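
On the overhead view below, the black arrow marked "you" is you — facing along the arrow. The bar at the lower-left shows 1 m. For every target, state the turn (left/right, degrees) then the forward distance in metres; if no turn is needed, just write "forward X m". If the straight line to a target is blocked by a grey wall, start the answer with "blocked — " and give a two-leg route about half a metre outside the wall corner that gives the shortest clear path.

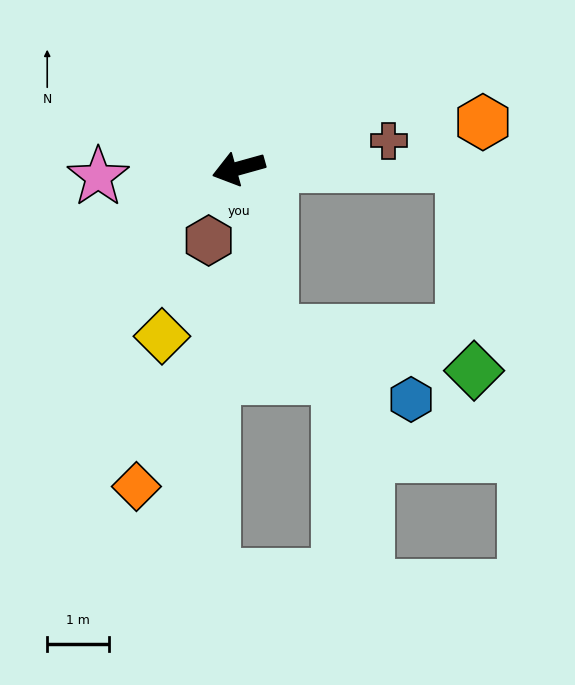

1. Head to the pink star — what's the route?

turn right 12°, forward 2.3 m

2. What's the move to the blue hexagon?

blocked — turn left 86°, forward 2.7 m, then turn left 52°, forward 2.5 m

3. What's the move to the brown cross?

turn left 175°, forward 2.5 m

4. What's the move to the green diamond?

blocked — turn left 86°, forward 2.7 m, then turn left 67°, forward 3.3 m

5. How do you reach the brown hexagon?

turn left 52°, forward 1.3 m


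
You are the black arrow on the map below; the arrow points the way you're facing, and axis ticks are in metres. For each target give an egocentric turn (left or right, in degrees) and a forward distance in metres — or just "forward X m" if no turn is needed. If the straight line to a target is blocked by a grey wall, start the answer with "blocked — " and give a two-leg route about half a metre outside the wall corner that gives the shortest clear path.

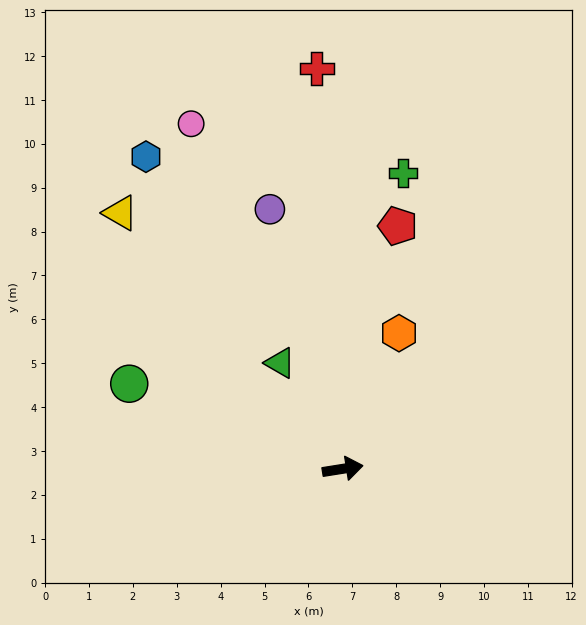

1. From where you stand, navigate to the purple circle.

turn left 97°, forward 6.1 m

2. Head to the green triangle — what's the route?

turn left 112°, forward 2.8 m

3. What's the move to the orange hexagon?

turn left 58°, forward 3.3 m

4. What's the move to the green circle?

turn left 149°, forward 5.2 m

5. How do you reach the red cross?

turn left 85°, forward 9.1 m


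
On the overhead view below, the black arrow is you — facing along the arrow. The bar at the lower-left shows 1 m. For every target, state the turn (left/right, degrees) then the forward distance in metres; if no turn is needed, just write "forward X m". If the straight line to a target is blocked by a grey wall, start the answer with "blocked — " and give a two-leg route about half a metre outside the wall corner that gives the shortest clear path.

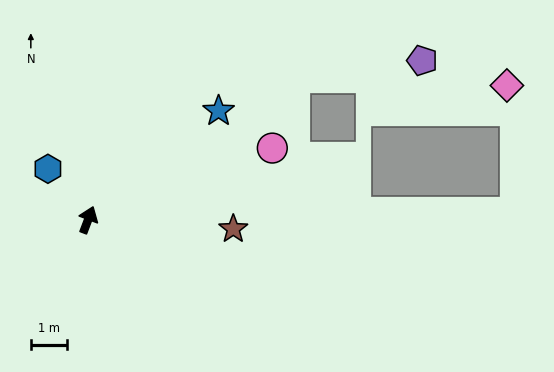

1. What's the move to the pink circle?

turn right 48°, forward 5.5 m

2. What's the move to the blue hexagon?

turn left 59°, forward 1.8 m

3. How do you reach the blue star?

turn right 29°, forward 4.7 m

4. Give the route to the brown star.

turn right 73°, forward 4.0 m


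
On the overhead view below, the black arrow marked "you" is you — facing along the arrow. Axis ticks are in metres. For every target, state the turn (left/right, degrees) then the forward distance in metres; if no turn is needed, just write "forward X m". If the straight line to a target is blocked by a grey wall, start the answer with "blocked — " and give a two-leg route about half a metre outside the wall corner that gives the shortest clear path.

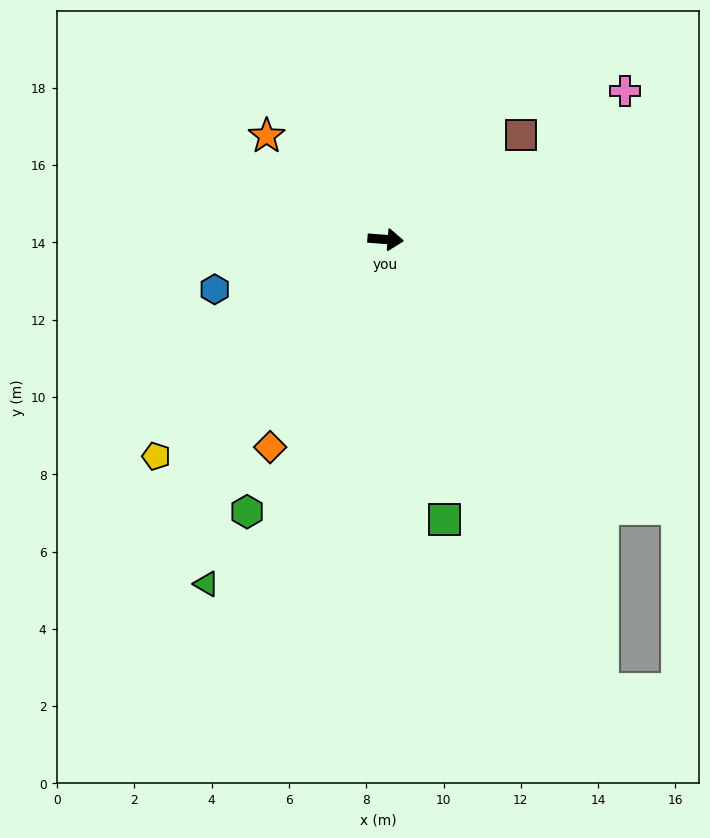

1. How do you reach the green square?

turn right 74°, forward 7.4 m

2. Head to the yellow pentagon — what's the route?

turn right 132°, forward 8.2 m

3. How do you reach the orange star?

turn left 143°, forward 4.1 m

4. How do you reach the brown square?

turn left 42°, forward 4.4 m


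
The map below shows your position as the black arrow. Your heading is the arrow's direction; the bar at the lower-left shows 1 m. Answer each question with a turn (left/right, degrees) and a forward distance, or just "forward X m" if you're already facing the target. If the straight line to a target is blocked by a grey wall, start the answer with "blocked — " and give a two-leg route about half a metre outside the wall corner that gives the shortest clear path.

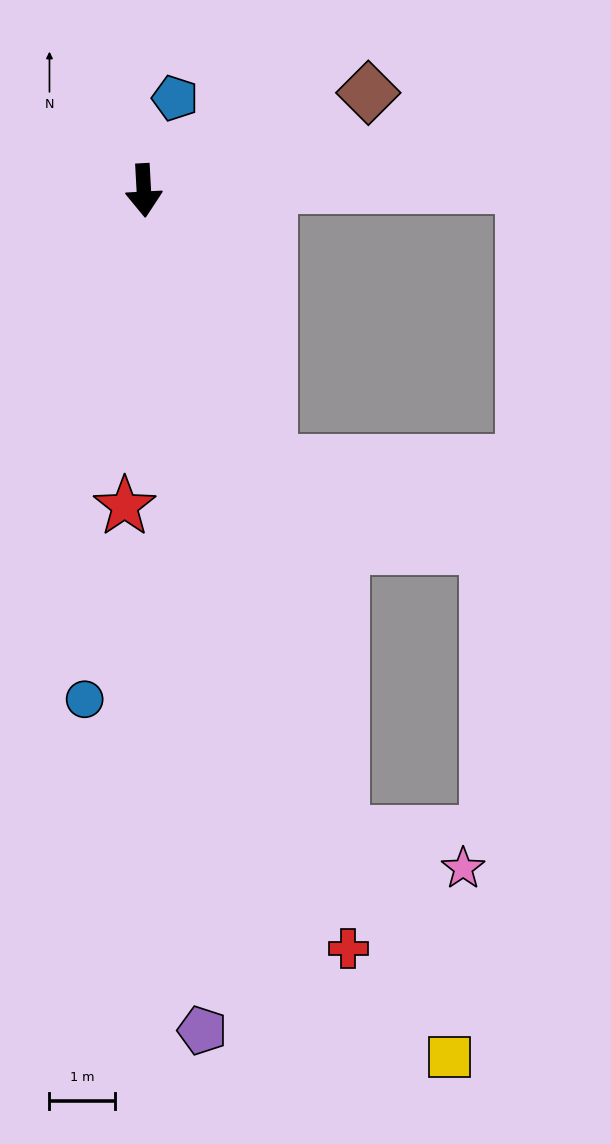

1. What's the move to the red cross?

turn left 12°, forward 12.0 m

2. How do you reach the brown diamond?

turn left 110°, forward 3.7 m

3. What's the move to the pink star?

blocked — turn left 14°, forward 10.3 m, then turn left 57°, forward 1.9 m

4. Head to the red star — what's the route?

turn right 7°, forward 4.8 m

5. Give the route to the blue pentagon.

turn left 158°, forward 1.5 m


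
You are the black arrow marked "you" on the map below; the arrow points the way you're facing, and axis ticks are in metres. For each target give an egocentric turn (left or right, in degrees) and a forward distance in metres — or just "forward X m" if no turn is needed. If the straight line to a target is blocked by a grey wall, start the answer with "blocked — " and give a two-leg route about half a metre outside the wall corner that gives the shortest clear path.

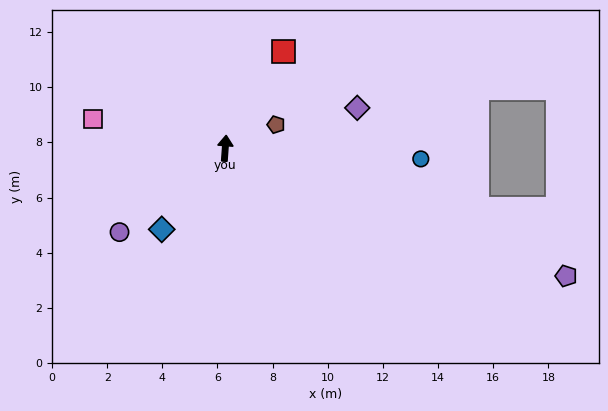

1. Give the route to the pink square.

turn left 82°, forward 4.9 m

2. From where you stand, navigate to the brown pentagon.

turn right 61°, forward 2.0 m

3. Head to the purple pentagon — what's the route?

turn right 106°, forward 13.2 m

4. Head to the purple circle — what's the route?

turn left 133°, forward 4.9 m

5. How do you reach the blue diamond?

turn left 146°, forward 3.7 m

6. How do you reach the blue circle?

turn right 89°, forward 7.1 m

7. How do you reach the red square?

turn right 27°, forward 4.1 m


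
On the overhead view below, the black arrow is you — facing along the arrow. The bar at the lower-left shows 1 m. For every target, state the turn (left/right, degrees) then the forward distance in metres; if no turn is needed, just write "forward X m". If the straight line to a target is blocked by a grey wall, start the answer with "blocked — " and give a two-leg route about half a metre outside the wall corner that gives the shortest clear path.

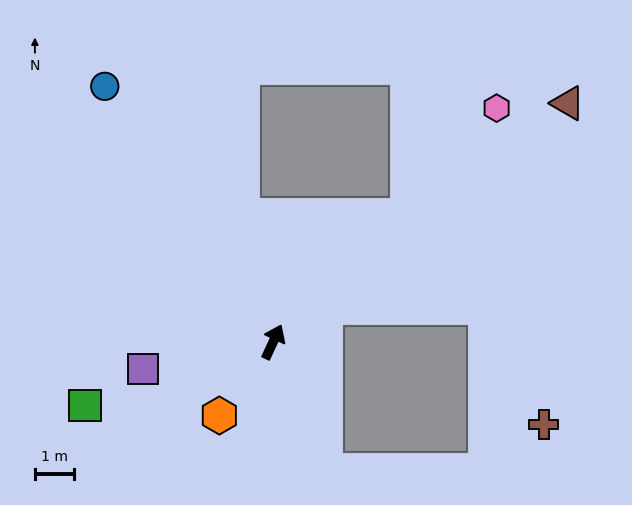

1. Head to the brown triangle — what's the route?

turn right 26°, forward 9.6 m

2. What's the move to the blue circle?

turn left 58°, forward 7.7 m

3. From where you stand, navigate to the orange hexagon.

turn left 169°, forward 2.3 m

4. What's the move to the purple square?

turn left 127°, forward 3.4 m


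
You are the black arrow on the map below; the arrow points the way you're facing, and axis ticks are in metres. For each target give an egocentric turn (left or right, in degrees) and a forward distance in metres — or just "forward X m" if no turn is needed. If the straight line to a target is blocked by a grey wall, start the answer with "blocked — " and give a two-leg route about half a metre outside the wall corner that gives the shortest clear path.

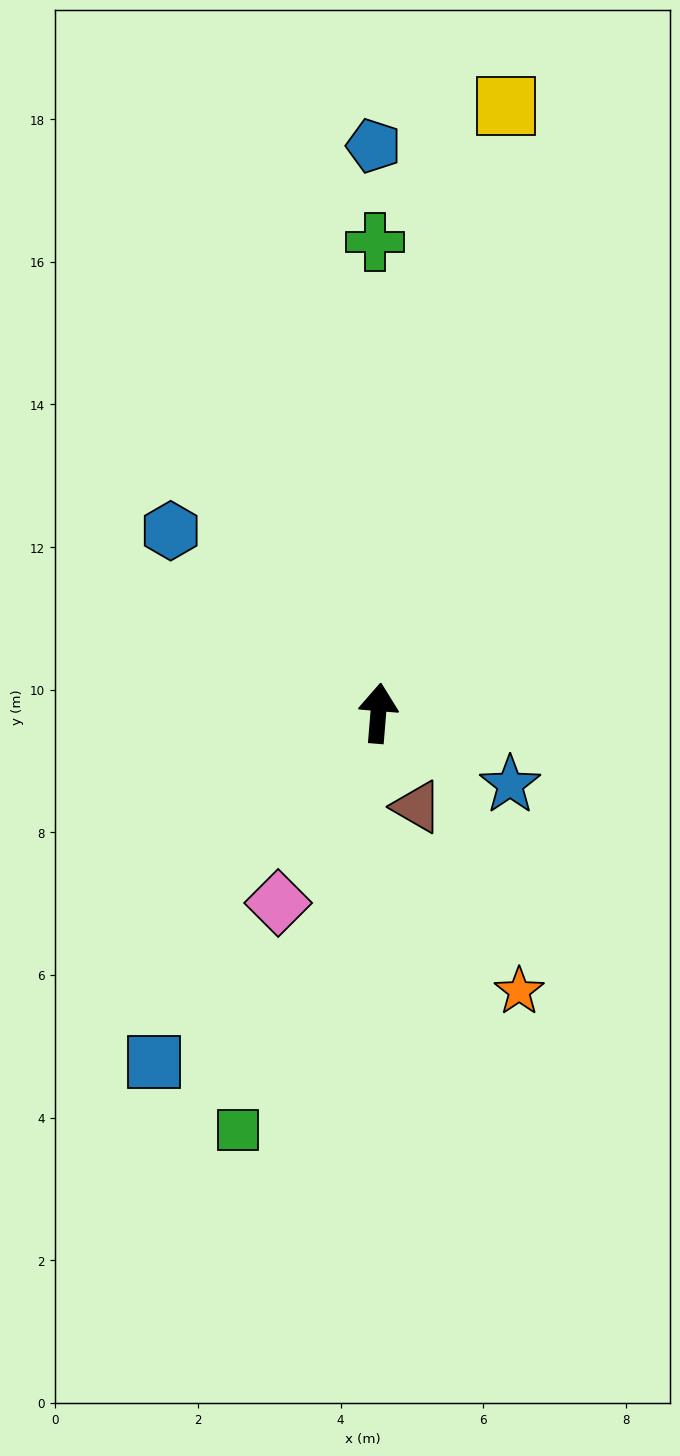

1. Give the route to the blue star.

turn right 114°, forward 2.1 m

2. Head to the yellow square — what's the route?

turn right 7°, forward 8.7 m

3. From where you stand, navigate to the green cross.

turn left 5°, forward 6.6 m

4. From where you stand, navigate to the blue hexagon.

turn left 53°, forward 3.9 m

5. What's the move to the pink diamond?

turn left 157°, forward 3.0 m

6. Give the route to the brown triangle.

turn right 153°, forward 1.4 m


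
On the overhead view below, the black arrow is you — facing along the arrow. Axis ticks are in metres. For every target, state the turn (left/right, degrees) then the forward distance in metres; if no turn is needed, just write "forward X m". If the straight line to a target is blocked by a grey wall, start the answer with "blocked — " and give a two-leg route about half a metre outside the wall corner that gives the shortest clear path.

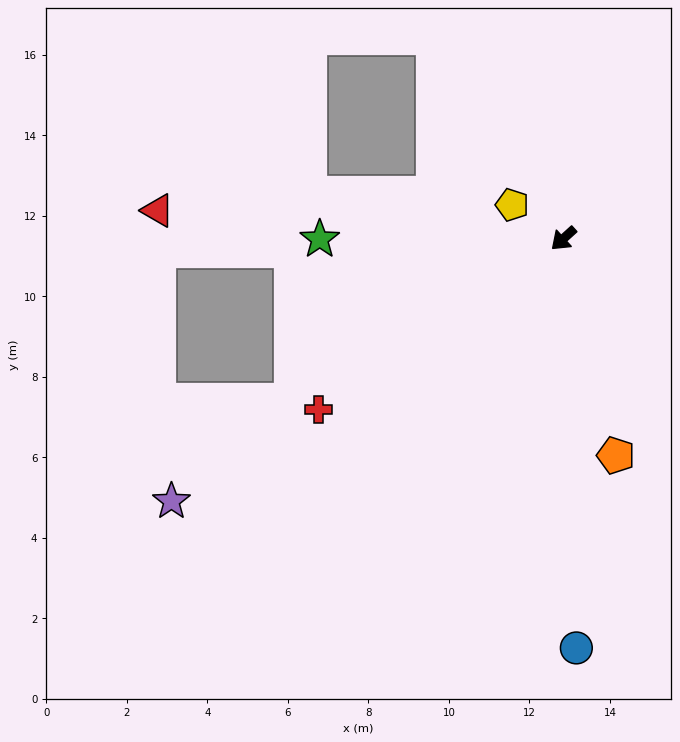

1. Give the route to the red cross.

turn right 7°, forward 7.4 m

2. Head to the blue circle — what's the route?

turn left 50°, forward 10.2 m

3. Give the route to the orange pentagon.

turn left 61°, forward 5.5 m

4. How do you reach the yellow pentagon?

turn right 76°, forward 1.5 m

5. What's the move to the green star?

turn right 42°, forward 6.1 m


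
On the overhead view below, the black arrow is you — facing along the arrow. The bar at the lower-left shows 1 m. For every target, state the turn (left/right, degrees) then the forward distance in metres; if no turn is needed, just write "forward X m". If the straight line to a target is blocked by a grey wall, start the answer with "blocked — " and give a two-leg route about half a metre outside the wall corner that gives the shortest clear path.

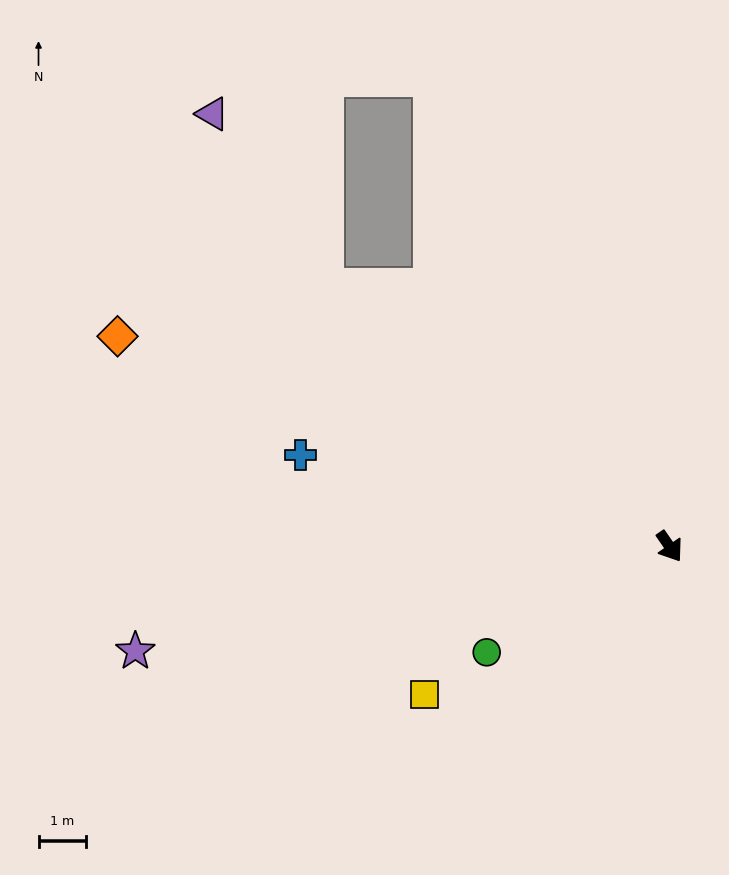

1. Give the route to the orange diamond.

turn right 145°, forward 12.5 m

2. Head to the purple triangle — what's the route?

blocked — turn right 161°, forward 9.1 m, then turn right 21°, forward 4.4 m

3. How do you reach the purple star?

turn right 113°, forward 11.5 m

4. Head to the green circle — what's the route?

turn right 95°, forward 4.5 m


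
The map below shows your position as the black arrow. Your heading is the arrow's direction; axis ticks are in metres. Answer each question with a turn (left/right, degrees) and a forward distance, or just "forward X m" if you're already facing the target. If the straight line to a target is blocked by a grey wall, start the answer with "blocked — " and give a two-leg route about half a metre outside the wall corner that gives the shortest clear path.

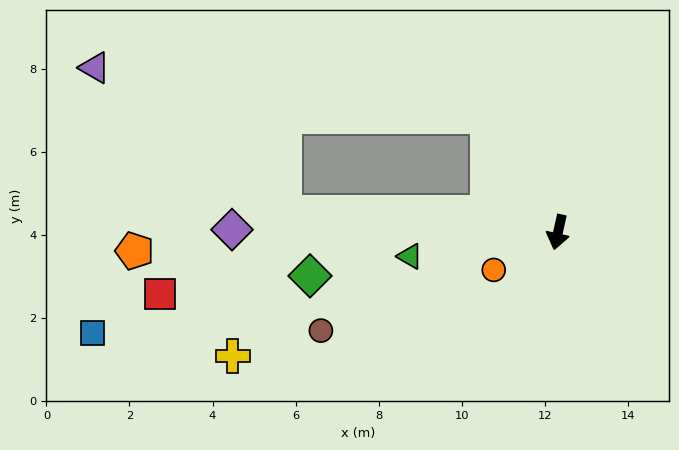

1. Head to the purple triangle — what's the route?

blocked — turn right 82°, forward 6.6 m, then turn right 33°, forward 5.7 m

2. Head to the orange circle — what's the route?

turn right 47°, forward 1.8 m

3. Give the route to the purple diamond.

turn right 78°, forward 7.8 m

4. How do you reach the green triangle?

turn right 68°, forward 3.6 m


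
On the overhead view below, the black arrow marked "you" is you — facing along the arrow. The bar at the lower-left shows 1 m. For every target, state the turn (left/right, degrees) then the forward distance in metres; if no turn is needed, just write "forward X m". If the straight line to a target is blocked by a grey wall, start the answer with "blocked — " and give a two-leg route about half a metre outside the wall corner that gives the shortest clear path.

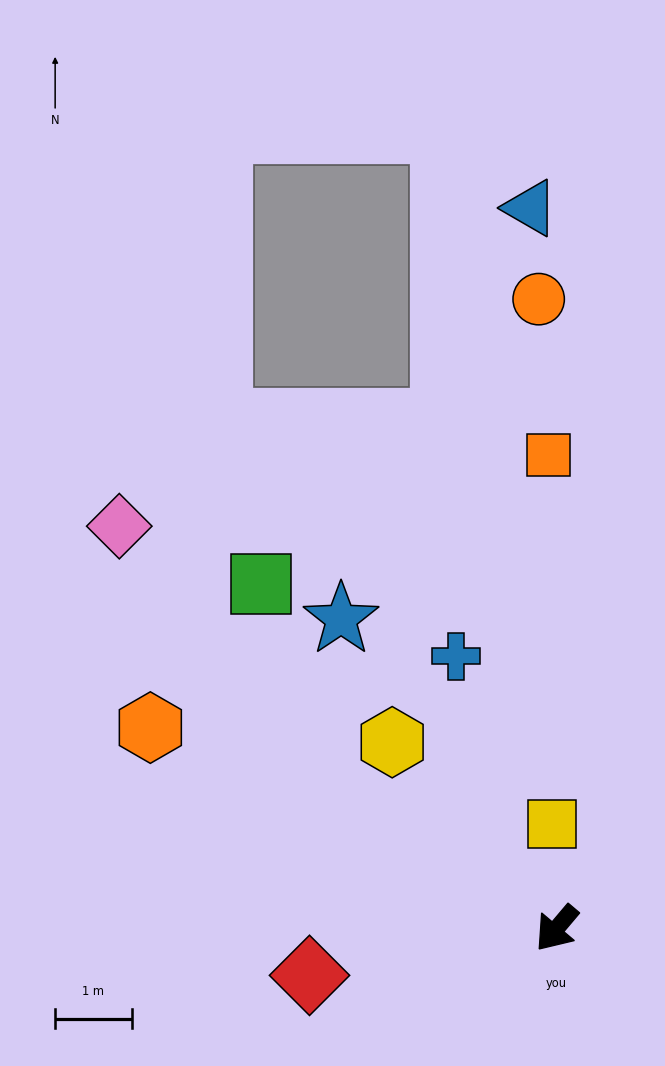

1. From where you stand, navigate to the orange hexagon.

turn right 76°, forward 5.9 m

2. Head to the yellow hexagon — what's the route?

turn right 98°, forward 3.2 m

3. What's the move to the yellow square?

turn right 137°, forward 1.4 m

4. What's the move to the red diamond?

turn right 39°, forward 3.3 m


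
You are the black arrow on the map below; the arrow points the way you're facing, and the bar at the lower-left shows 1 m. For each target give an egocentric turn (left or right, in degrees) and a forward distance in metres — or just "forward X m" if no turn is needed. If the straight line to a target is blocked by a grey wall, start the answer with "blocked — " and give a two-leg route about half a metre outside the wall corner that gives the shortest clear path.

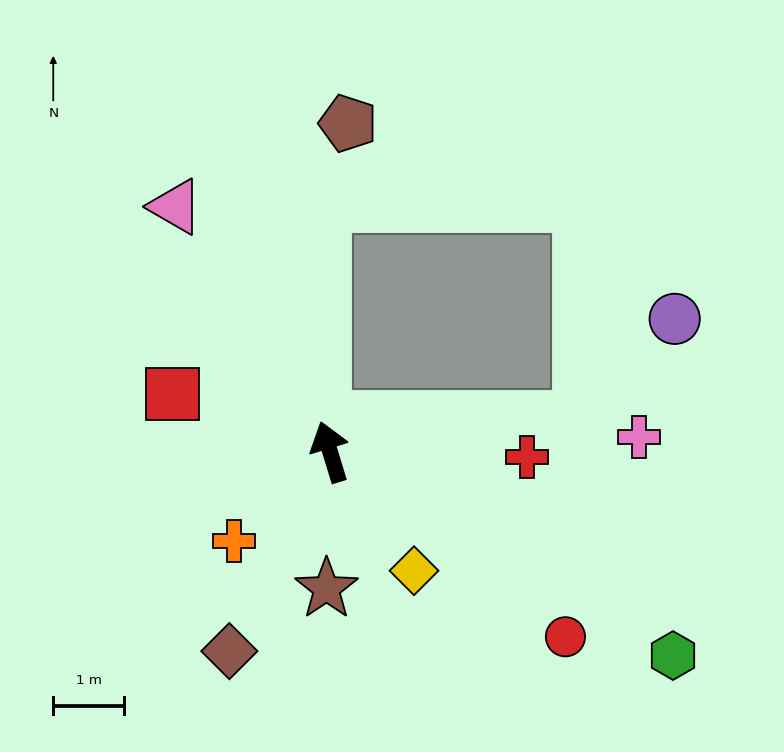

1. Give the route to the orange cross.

turn left 116°, forward 1.9 m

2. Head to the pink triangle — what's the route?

turn left 15°, forward 4.1 m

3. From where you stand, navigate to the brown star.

turn left 162°, forward 1.9 m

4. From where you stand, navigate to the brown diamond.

turn left 136°, forward 3.2 m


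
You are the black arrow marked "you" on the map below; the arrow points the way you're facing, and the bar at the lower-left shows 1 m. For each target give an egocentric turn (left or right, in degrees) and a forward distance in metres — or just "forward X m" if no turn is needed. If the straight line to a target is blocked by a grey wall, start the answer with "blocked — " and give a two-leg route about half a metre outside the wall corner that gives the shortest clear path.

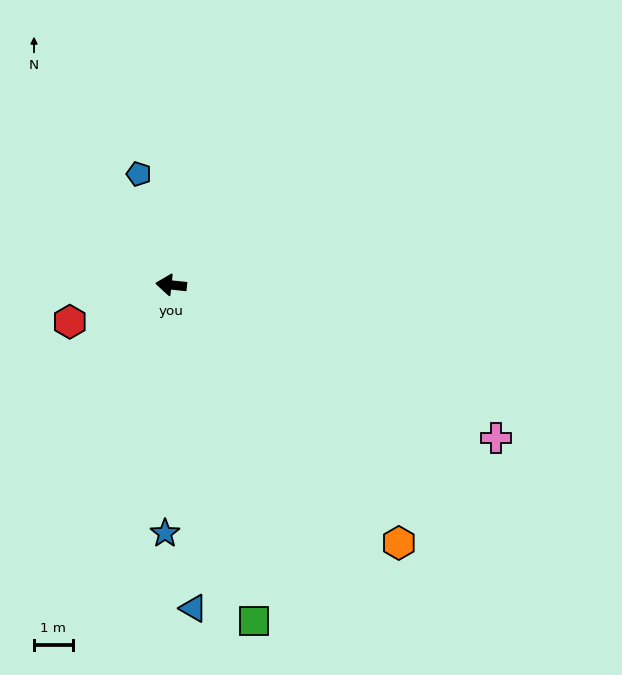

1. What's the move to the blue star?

turn left 95°, forward 6.4 m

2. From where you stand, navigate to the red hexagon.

turn left 26°, forward 2.8 m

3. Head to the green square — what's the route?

turn left 110°, forward 8.9 m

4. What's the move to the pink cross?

turn left 161°, forward 9.3 m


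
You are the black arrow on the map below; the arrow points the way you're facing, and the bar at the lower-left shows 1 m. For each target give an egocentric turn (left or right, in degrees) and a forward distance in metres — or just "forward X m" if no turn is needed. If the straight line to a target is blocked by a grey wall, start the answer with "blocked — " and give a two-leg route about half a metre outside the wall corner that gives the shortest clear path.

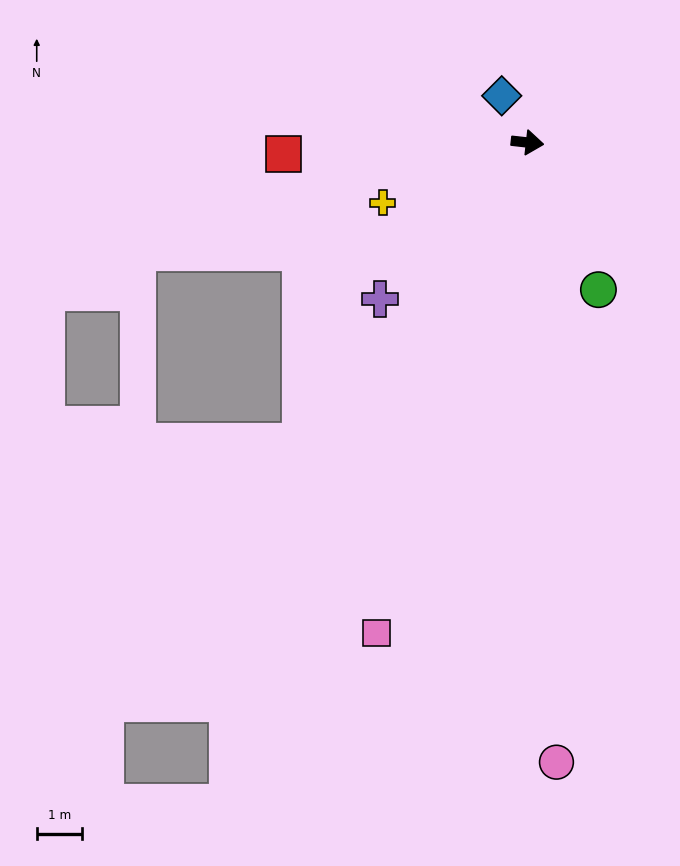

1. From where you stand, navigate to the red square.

turn right 171°, forward 5.4 m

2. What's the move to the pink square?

turn right 101°, forward 11.4 m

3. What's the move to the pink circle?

turn right 81°, forward 13.7 m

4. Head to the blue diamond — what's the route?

turn left 125°, forward 1.2 m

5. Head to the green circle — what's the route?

turn right 58°, forward 3.6 m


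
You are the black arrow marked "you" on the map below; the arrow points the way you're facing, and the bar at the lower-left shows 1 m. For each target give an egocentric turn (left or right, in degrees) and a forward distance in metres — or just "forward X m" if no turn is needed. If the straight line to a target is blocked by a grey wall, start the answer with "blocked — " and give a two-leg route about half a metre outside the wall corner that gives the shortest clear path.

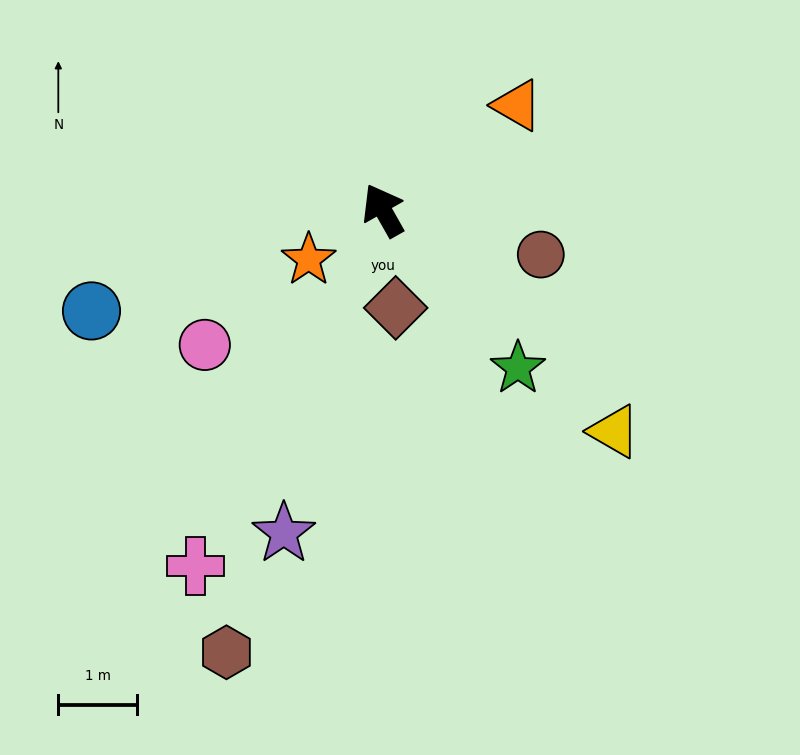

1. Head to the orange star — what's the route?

turn left 94°, forward 1.1 m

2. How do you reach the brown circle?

turn right 135°, forward 2.1 m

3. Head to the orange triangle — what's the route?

turn right 81°, forward 2.2 m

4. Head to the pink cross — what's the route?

turn left 123°, forward 5.1 m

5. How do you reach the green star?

turn right 169°, forward 2.6 m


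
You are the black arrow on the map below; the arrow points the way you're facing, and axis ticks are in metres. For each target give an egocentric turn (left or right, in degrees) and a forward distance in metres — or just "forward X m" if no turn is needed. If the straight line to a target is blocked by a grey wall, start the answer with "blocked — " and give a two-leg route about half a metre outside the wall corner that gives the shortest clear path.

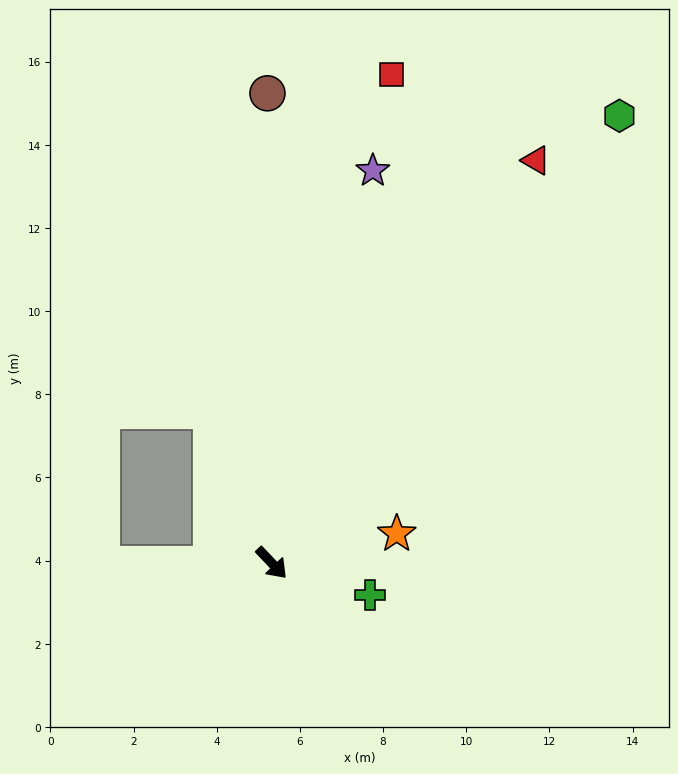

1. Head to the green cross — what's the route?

turn left 29°, forward 2.5 m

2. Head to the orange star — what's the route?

turn left 60°, forward 3.1 m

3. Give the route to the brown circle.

turn left 137°, forward 11.3 m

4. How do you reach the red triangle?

turn left 103°, forward 11.6 m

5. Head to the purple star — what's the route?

turn left 122°, forward 9.7 m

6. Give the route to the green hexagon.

turn left 99°, forward 13.6 m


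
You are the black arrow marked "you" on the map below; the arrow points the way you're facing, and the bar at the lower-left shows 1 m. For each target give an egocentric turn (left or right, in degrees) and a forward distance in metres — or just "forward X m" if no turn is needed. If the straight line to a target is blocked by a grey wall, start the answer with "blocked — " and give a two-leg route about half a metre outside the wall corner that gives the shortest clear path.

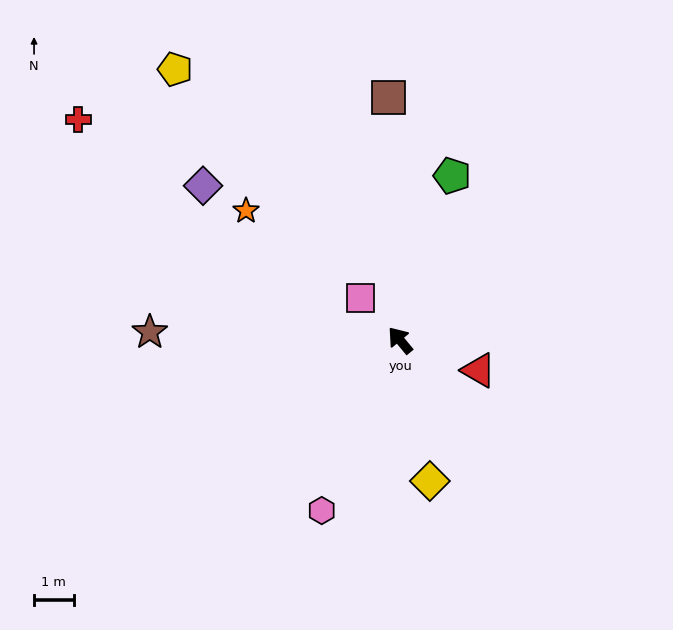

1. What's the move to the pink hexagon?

turn left 116°, forward 4.7 m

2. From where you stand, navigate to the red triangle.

turn right 151°, forward 2.1 m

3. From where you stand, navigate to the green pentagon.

turn right 57°, forward 4.4 m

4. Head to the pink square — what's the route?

turn left 4°, forward 1.5 m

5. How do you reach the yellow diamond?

turn left 152°, forward 3.6 m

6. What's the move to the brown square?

turn right 37°, forward 6.1 m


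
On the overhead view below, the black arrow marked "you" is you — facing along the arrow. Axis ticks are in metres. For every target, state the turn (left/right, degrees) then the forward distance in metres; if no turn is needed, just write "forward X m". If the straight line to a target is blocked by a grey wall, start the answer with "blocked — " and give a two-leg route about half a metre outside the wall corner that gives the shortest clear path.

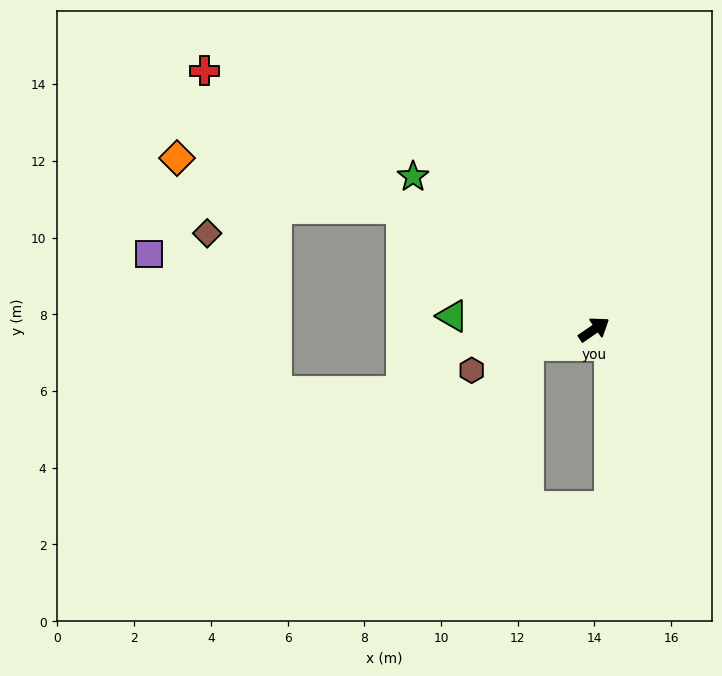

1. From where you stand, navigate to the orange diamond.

blocked — turn left 113°, forward 5.9 m, then turn left 20°, forward 6.0 m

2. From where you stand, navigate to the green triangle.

turn left 140°, forward 3.7 m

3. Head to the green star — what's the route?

turn left 105°, forward 6.2 m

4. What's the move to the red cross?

turn left 112°, forward 12.2 m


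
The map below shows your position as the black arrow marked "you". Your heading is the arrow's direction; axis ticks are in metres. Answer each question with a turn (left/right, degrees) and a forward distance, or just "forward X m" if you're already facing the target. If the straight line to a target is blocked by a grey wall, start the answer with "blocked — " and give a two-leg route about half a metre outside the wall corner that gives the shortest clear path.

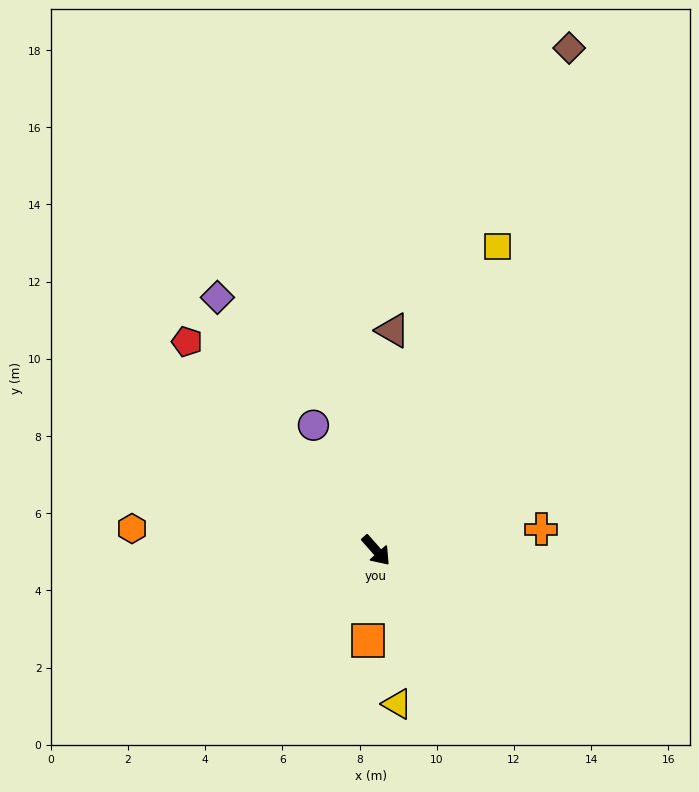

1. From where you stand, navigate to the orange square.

turn right 46°, forward 2.3 m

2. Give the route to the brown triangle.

turn left 134°, forward 5.7 m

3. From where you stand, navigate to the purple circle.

turn left 165°, forward 3.6 m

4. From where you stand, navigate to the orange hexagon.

turn right 136°, forward 6.3 m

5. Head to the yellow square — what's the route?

turn left 117°, forward 8.5 m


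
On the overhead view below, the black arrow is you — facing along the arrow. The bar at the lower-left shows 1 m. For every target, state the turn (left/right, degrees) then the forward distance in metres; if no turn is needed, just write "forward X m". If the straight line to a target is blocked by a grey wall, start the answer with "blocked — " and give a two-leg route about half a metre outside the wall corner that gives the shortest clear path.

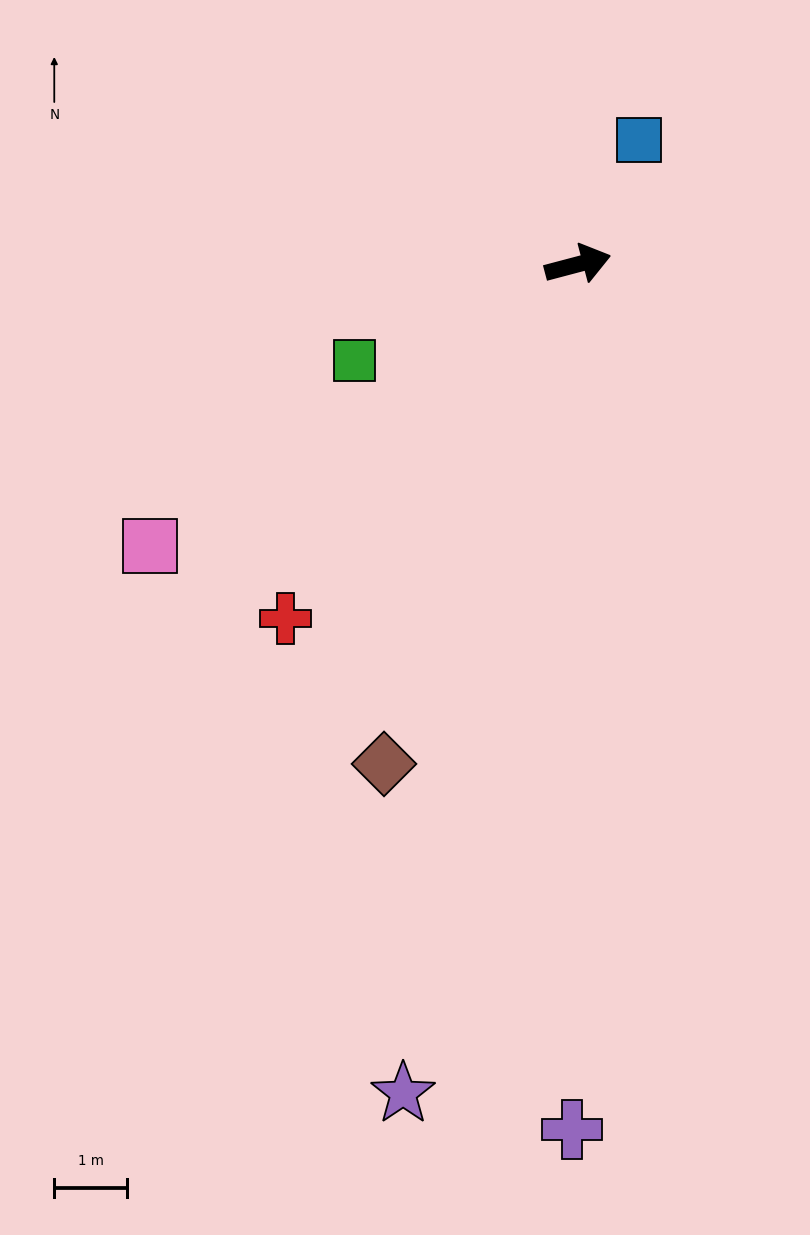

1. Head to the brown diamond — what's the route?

turn right 126°, forward 7.4 m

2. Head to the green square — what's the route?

turn right 171°, forward 3.4 m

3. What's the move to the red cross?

turn right 144°, forward 6.3 m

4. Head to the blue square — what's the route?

turn left 49°, forward 1.9 m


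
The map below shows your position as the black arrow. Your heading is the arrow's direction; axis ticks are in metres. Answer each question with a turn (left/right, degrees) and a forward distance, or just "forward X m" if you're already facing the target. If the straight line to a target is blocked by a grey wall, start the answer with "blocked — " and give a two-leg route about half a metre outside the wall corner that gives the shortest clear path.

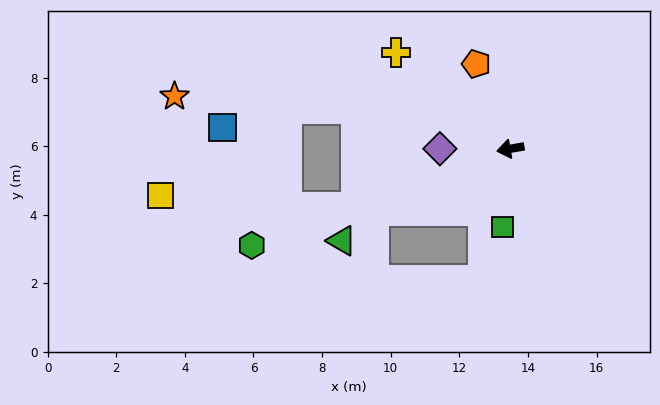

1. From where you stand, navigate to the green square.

turn left 75°, forward 2.3 m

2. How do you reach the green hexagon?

turn left 11°, forward 8.0 m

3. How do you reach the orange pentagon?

turn right 78°, forward 2.7 m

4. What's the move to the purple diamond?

turn right 10°, forward 2.1 m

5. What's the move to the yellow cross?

turn right 50°, forward 4.4 m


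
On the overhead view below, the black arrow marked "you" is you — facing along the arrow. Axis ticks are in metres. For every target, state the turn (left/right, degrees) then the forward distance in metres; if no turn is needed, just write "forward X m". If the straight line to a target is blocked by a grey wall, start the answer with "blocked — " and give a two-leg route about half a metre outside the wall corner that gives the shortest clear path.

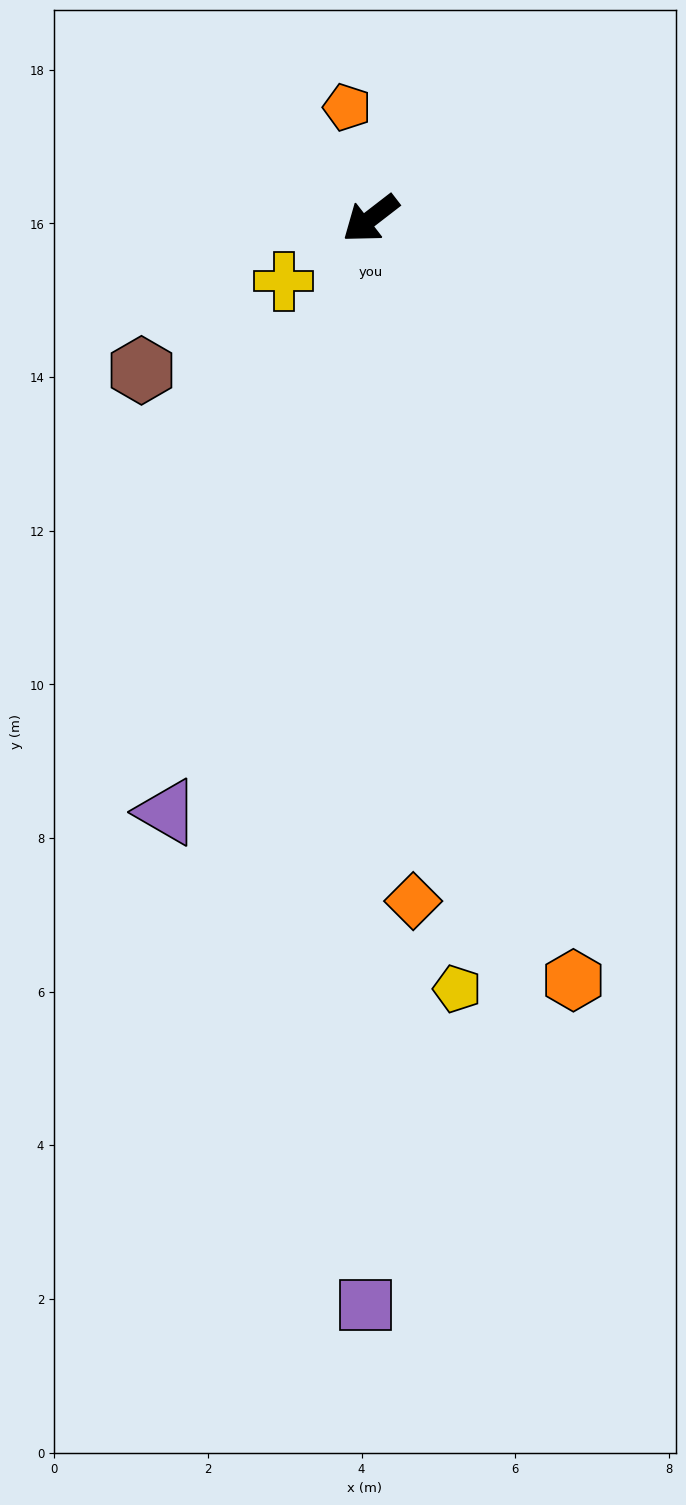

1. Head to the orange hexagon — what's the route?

turn left 67°, forward 10.3 m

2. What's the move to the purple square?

turn left 52°, forward 14.1 m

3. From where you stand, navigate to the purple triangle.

turn left 33°, forward 8.2 m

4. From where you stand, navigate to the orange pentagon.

turn right 116°, forward 1.5 m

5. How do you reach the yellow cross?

forward 1.4 m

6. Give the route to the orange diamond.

turn left 56°, forward 8.9 m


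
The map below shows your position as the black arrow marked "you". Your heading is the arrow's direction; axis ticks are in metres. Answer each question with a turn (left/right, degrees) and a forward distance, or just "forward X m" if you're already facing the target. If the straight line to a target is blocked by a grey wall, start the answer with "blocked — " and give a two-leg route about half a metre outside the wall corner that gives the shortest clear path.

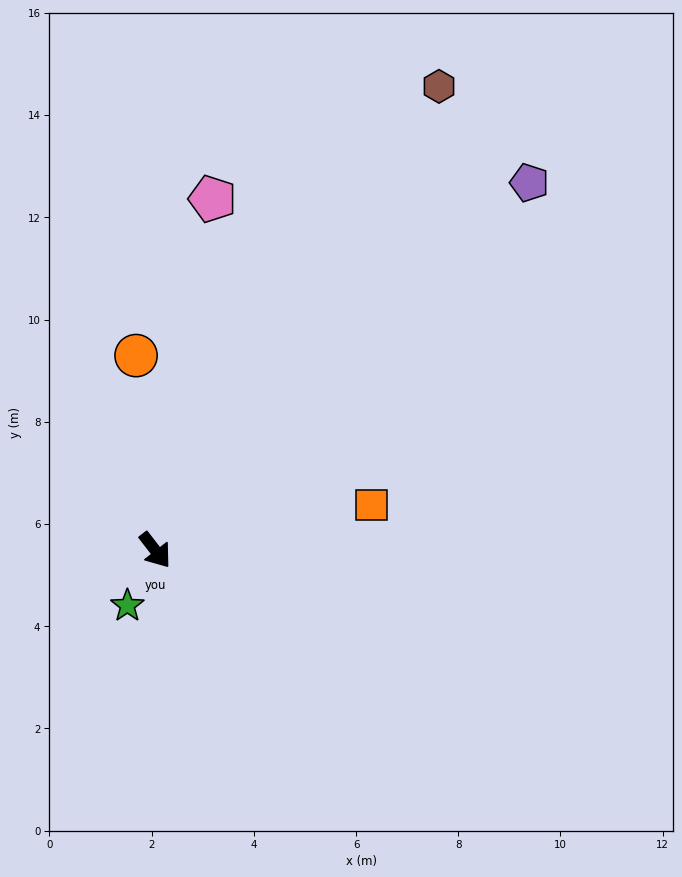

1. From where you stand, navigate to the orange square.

turn left 64°, forward 4.3 m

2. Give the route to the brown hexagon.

turn left 111°, forward 10.6 m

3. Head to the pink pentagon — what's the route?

turn left 133°, forward 7.0 m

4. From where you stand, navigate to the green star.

turn right 64°, forward 1.2 m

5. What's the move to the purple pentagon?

turn left 97°, forward 10.3 m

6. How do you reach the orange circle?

turn left 148°, forward 3.8 m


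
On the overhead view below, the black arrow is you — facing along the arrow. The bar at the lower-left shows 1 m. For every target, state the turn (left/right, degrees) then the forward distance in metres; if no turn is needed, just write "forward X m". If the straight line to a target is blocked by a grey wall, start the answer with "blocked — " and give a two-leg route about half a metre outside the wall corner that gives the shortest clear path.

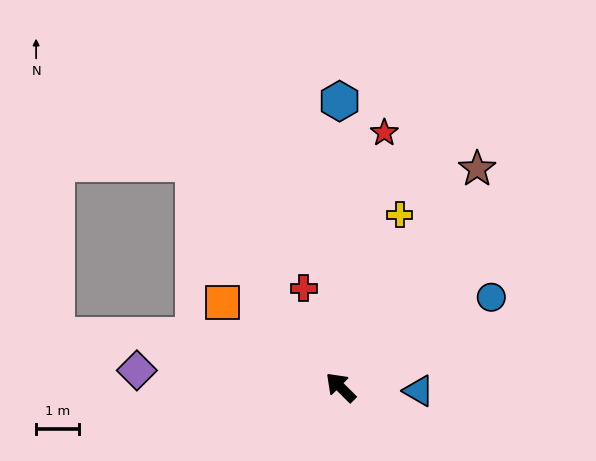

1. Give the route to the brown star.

turn right 77°, forward 6.0 m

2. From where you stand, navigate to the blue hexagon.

turn right 45°, forward 6.7 m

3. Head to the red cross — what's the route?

turn right 25°, forward 2.5 m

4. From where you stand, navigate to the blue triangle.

turn right 138°, forward 1.8 m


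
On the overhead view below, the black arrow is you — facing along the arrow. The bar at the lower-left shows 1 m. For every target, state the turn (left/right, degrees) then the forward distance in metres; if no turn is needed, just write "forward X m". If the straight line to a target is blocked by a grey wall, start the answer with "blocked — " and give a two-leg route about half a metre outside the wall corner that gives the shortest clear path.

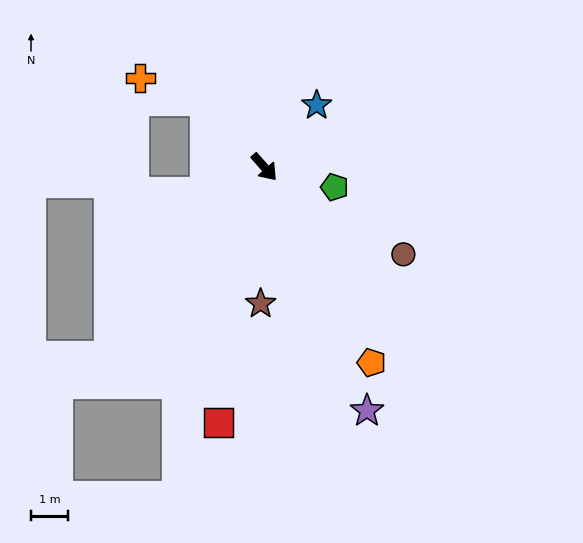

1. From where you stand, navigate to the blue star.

turn left 98°, forward 2.2 m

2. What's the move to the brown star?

turn right 43°, forward 3.7 m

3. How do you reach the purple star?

turn right 19°, forward 7.2 m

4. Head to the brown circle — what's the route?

turn left 16°, forward 4.5 m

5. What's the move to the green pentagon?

turn left 33°, forward 2.0 m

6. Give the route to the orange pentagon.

turn right 13°, forward 6.1 m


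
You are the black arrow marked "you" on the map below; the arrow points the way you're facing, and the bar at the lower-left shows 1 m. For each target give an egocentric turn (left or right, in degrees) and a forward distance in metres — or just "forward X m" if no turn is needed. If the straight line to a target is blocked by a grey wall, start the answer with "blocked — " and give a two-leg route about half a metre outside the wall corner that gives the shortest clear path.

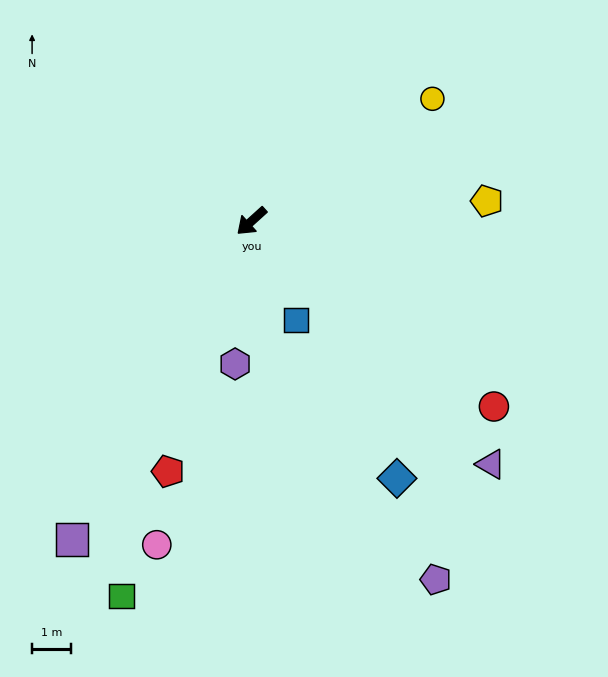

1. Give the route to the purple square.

turn left 18°, forward 9.5 m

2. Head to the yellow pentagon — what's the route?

turn left 143°, forward 6.1 m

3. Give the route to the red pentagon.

turn left 29°, forward 6.8 m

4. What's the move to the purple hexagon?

turn left 41°, forward 3.7 m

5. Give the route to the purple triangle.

turn left 92°, forward 8.8 m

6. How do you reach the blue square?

turn left 72°, forward 2.8 m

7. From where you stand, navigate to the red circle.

turn left 100°, forward 7.9 m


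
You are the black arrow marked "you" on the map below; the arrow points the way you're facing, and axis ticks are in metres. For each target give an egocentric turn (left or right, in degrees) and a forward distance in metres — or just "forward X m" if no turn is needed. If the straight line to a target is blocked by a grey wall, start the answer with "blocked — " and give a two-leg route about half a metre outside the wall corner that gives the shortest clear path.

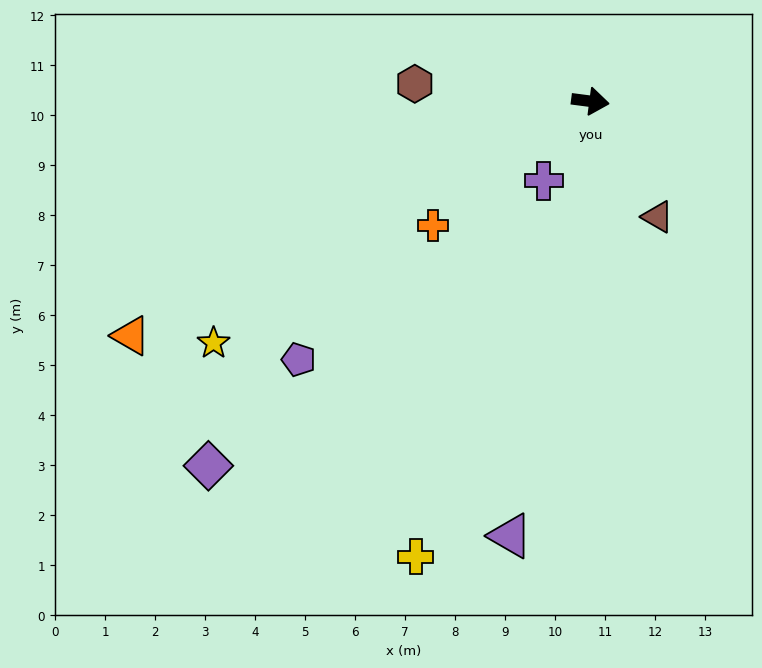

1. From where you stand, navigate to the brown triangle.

turn right 52°, forward 2.7 m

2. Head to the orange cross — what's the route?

turn right 134°, forward 4.0 m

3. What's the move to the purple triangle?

turn right 93°, forward 8.8 m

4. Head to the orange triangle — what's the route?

turn right 146°, forward 10.3 m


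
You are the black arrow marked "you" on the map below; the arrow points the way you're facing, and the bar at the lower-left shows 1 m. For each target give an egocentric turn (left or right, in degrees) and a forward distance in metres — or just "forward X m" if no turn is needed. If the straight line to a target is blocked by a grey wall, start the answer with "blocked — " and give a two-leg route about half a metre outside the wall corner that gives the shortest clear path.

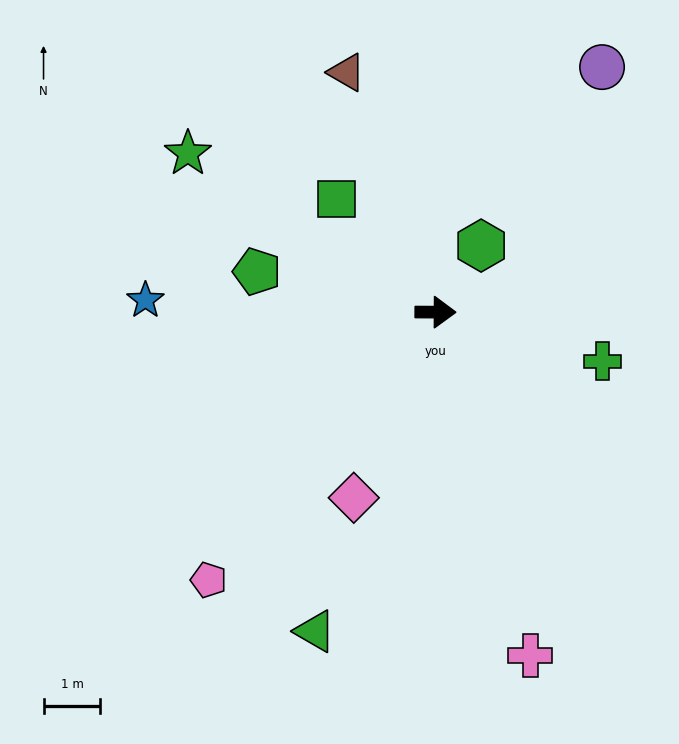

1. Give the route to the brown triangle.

turn left 111°, forward 4.5 m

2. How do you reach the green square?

turn left 132°, forward 2.6 m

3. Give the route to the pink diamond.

turn right 113°, forward 3.6 m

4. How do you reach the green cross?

turn right 16°, forward 3.1 m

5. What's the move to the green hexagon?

turn left 56°, forward 1.4 m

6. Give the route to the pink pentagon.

turn right 130°, forward 6.2 m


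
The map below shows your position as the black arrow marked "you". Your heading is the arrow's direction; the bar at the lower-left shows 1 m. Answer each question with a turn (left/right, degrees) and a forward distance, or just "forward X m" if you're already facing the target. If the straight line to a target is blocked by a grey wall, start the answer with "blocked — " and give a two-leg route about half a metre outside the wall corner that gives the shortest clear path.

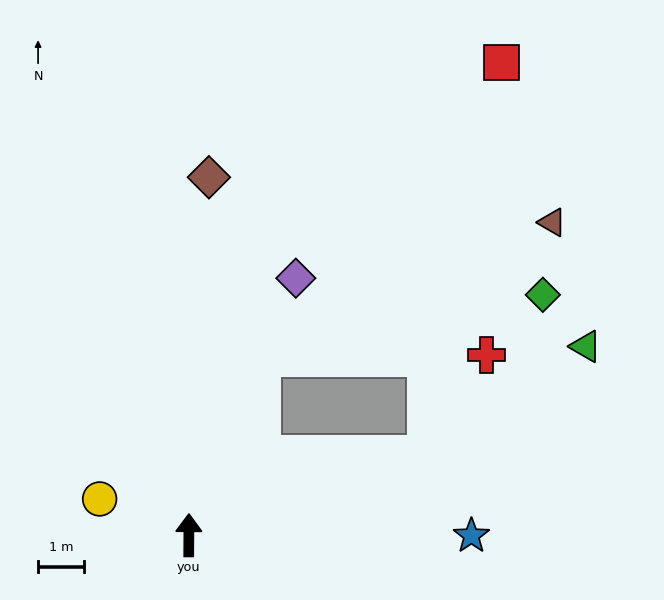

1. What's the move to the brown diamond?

turn right 3°, forward 7.7 m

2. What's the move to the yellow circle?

turn left 68°, forward 2.1 m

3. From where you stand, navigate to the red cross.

blocked — turn right 71°, forward 5.4 m, then turn left 41°, forward 2.5 m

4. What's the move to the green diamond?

blocked — turn right 22°, forward 4.1 m, then turn right 55°, forward 6.2 m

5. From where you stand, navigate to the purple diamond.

turn right 22°, forward 6.0 m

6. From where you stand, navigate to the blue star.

turn right 90°, forward 6.1 m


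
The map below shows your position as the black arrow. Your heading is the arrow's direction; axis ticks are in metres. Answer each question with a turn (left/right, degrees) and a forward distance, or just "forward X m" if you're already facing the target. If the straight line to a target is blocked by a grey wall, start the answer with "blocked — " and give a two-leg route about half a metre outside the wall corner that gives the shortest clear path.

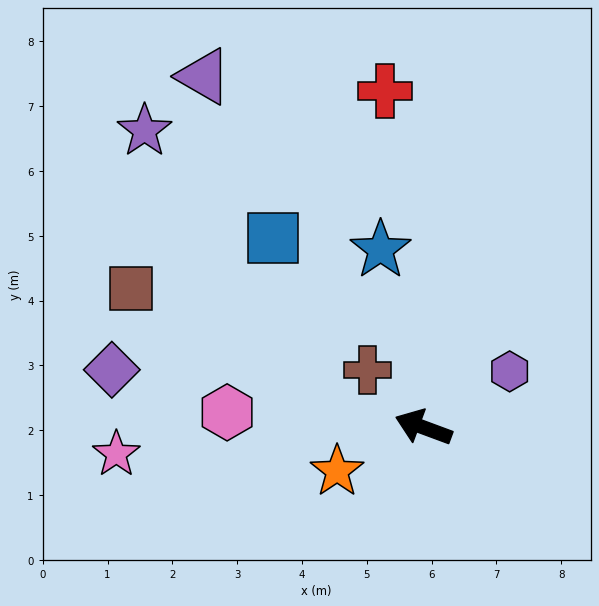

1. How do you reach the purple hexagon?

turn right 127°, forward 1.6 m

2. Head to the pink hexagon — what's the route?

turn left 16°, forward 3.0 m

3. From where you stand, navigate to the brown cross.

turn right 25°, forward 1.2 m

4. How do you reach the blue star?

turn right 56°, forward 2.8 m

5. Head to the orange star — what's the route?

turn left 47°, forward 1.5 m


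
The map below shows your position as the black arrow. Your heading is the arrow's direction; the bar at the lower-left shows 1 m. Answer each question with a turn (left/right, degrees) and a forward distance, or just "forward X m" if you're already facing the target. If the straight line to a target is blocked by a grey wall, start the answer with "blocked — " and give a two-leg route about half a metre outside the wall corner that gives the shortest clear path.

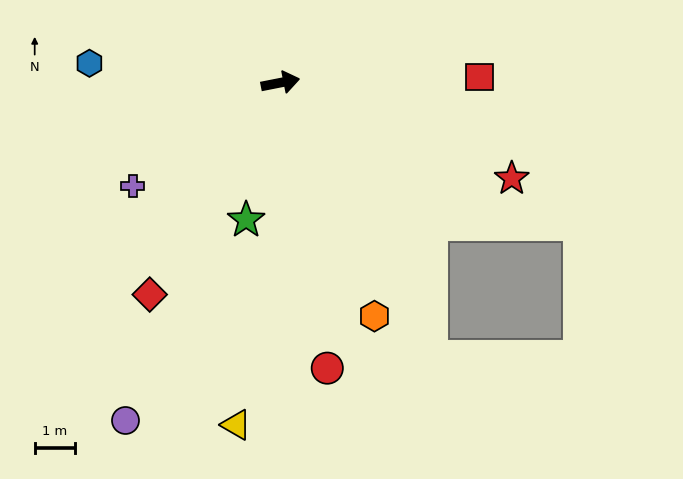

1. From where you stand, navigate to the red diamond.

turn right 133°, forward 6.1 m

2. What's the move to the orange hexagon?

turn right 79°, forward 6.2 m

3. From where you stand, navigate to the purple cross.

turn right 156°, forward 4.4 m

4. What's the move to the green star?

turn right 115°, forward 3.5 m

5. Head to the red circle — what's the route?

turn right 92°, forward 7.1 m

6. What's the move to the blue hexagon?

turn left 163°, forward 4.7 m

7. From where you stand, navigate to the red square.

turn right 10°, forward 4.9 m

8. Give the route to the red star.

turn right 34°, forward 6.2 m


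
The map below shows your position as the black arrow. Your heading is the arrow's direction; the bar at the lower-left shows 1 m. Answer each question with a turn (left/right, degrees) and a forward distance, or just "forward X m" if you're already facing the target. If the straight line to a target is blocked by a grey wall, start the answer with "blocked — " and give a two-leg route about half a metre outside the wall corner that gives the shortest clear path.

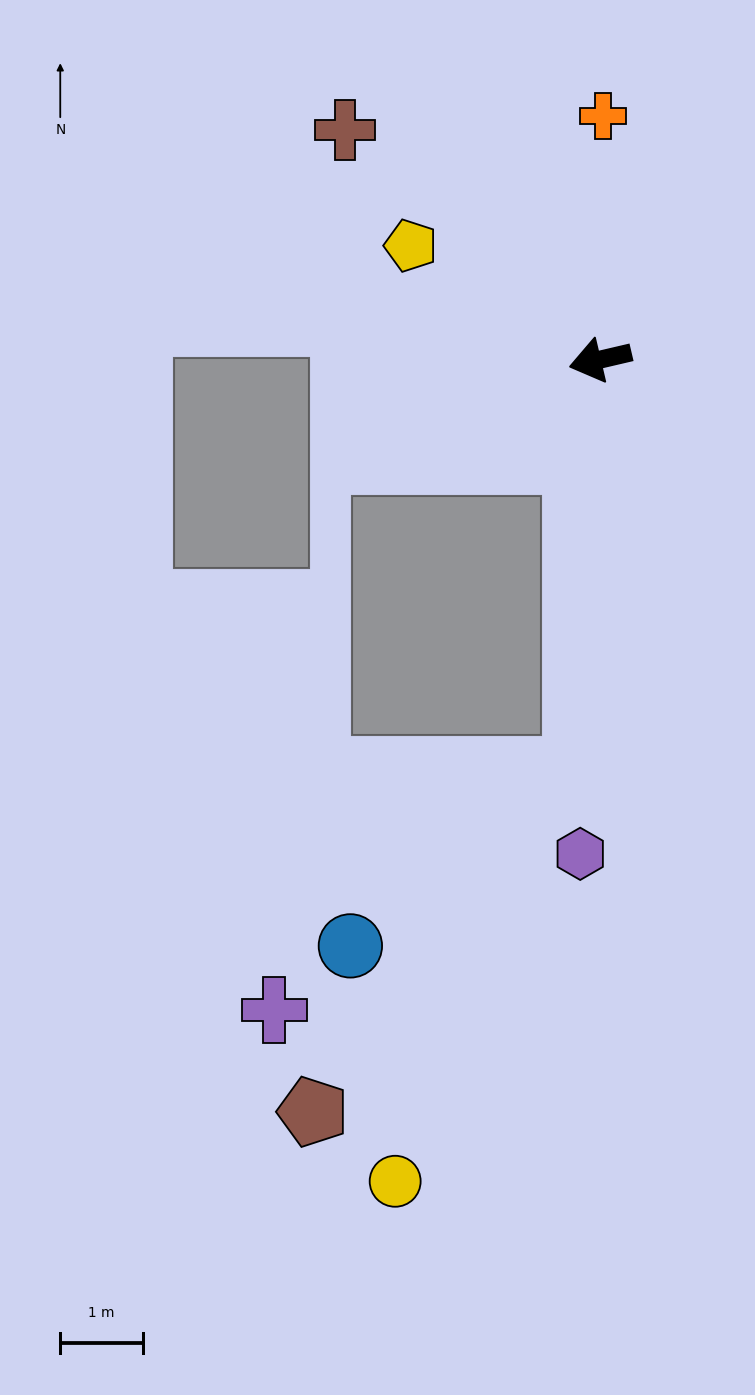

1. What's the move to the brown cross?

turn right 55°, forward 4.2 m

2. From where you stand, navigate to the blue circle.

blocked — turn left 74°, forward 5.0 m, then turn right 50°, forward 3.5 m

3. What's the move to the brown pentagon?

blocked — turn left 74°, forward 5.0 m, then turn right 35°, forward 5.2 m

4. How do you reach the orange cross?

turn right 104°, forward 3.0 m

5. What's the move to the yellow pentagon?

turn right 44°, forward 2.7 m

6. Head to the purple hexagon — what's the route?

turn left 75°, forward 6.0 m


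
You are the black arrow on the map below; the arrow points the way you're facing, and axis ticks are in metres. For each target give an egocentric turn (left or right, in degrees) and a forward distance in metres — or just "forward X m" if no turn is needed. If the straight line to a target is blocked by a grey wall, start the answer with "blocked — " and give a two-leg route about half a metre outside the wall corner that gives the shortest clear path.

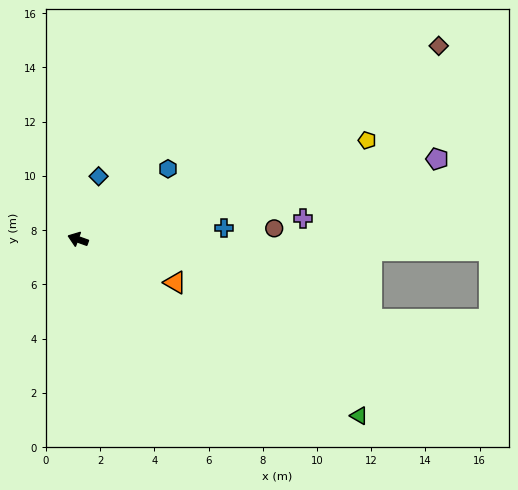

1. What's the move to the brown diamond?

turn right 132°, forward 15.1 m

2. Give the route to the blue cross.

turn right 156°, forward 5.4 m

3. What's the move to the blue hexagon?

turn right 122°, forward 4.2 m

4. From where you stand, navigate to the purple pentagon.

turn right 148°, forward 13.6 m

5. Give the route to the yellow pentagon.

turn right 141°, forward 11.3 m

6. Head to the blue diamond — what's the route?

turn right 88°, forward 2.4 m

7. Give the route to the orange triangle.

turn left 176°, forward 3.9 m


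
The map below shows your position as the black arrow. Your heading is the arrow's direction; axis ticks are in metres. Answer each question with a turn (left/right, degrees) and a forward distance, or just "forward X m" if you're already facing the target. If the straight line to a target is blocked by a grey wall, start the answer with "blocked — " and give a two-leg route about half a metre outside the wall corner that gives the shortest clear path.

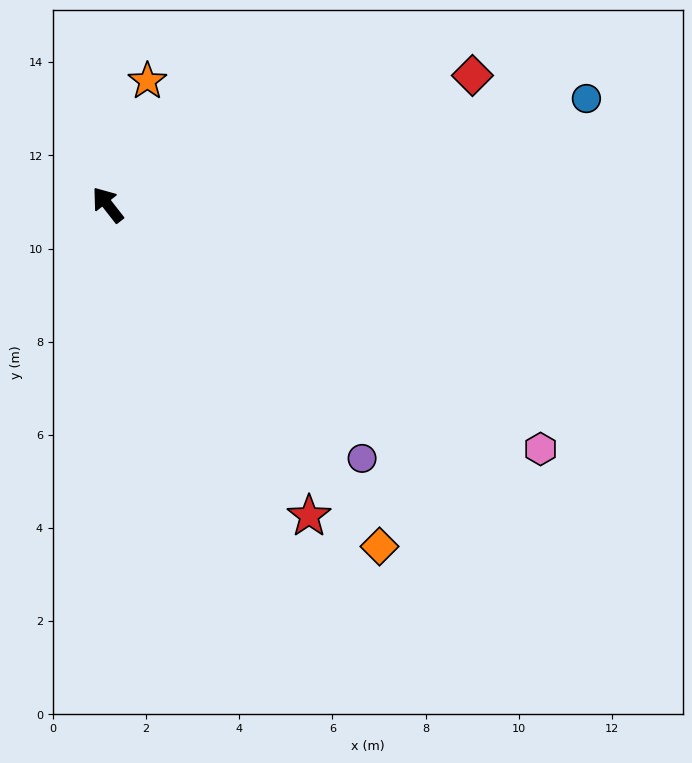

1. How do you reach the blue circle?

turn right 115°, forward 10.5 m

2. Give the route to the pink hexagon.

turn right 157°, forward 10.7 m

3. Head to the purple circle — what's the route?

turn right 173°, forward 7.7 m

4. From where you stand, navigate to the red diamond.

turn right 108°, forward 8.3 m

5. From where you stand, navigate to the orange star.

turn right 56°, forward 2.8 m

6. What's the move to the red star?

turn left 175°, forward 8.0 m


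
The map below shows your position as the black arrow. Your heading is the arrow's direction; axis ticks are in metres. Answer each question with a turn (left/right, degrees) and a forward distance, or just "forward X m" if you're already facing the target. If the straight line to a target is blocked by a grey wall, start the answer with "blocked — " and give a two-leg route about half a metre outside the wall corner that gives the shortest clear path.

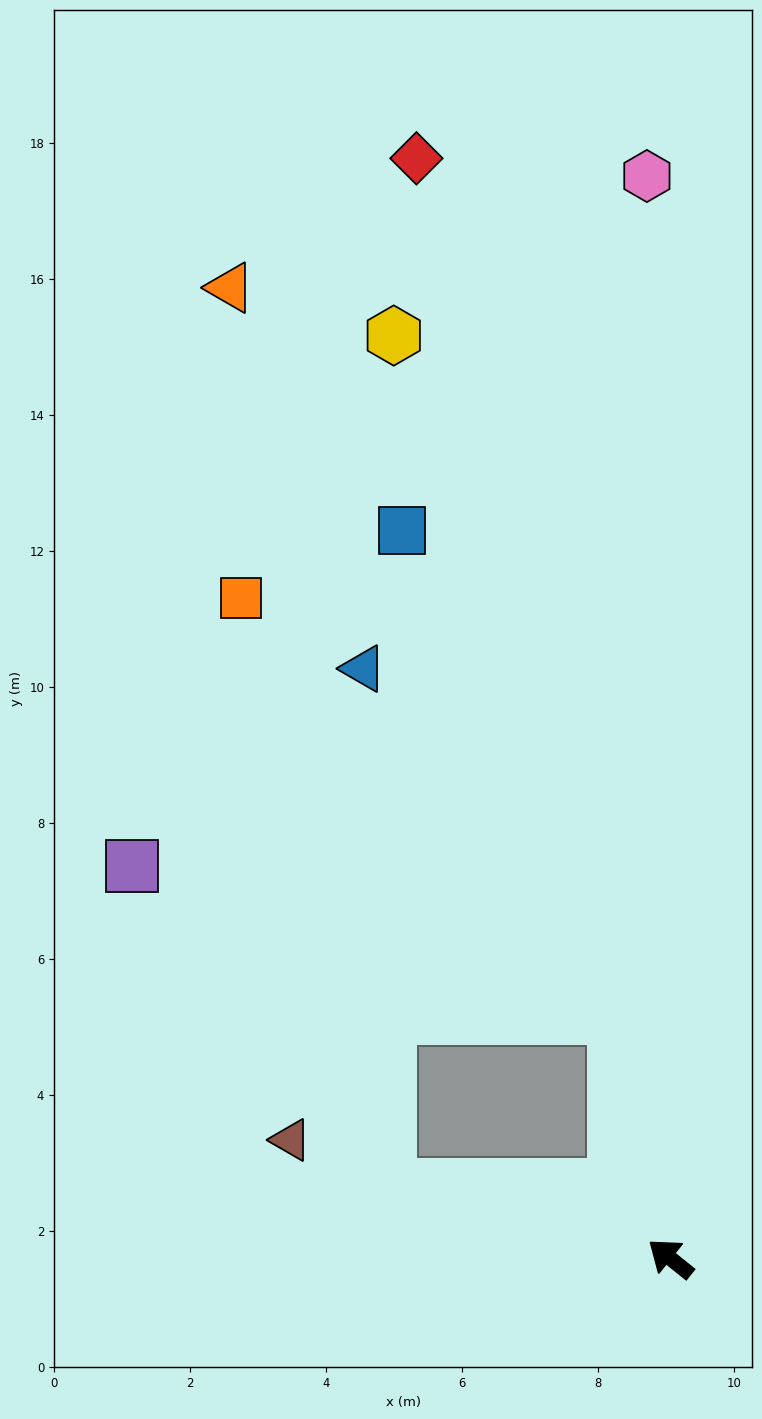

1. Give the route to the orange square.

blocked — turn right 39°, forward 3.7 m, then turn left 30°, forward 8.3 m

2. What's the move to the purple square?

blocked — turn left 25°, forward 4.3 m, then turn right 38°, forward 6.1 m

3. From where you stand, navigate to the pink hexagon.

turn right 50°, forward 15.9 m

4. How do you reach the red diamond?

turn right 38°, forward 16.6 m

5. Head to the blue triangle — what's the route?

blocked — turn right 39°, forward 3.7 m, then turn left 24°, forward 6.3 m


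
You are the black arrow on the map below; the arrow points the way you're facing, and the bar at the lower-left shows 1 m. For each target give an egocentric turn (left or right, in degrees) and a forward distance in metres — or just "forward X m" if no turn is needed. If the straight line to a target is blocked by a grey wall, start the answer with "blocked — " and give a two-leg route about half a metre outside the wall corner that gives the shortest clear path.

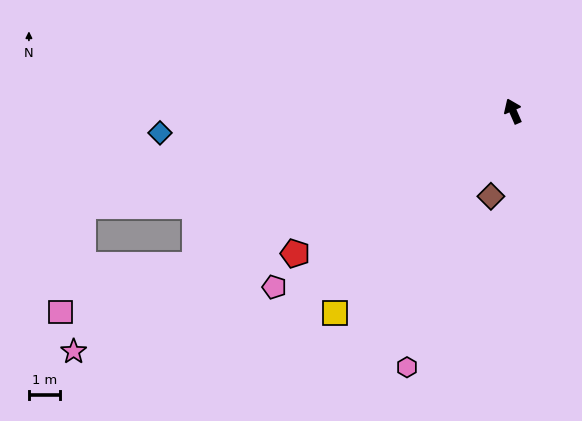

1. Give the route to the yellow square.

turn left 115°, forward 8.7 m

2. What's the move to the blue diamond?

turn left 70°, forward 11.4 m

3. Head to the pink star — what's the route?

turn left 95°, forward 16.2 m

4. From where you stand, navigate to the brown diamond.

turn left 142°, forward 2.8 m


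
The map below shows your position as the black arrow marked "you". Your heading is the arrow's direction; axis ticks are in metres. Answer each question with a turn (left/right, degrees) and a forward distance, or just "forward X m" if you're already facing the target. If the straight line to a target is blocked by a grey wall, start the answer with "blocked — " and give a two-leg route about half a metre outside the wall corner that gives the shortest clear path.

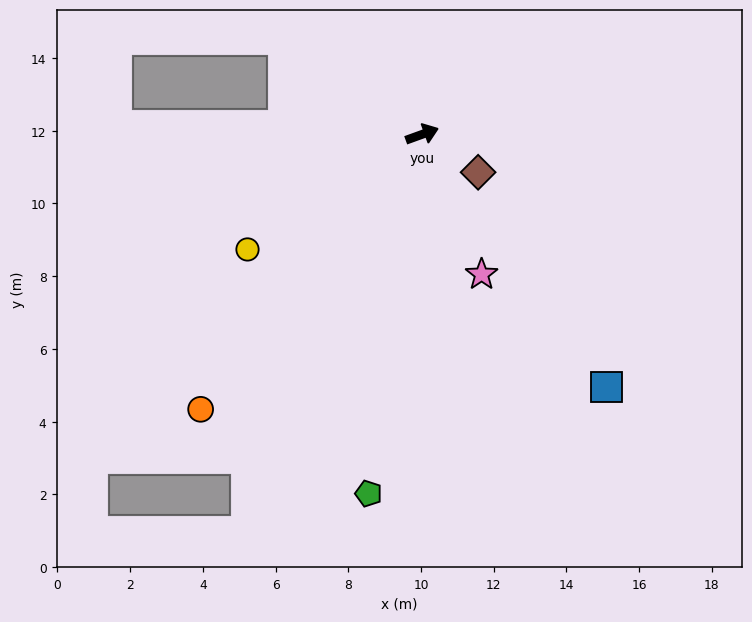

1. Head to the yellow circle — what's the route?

turn right 167°, forward 5.8 m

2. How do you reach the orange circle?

turn right 149°, forward 9.7 m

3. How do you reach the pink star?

turn right 87°, forward 4.2 m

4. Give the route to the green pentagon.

turn right 118°, forward 10.0 m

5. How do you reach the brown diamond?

turn right 54°, forward 1.9 m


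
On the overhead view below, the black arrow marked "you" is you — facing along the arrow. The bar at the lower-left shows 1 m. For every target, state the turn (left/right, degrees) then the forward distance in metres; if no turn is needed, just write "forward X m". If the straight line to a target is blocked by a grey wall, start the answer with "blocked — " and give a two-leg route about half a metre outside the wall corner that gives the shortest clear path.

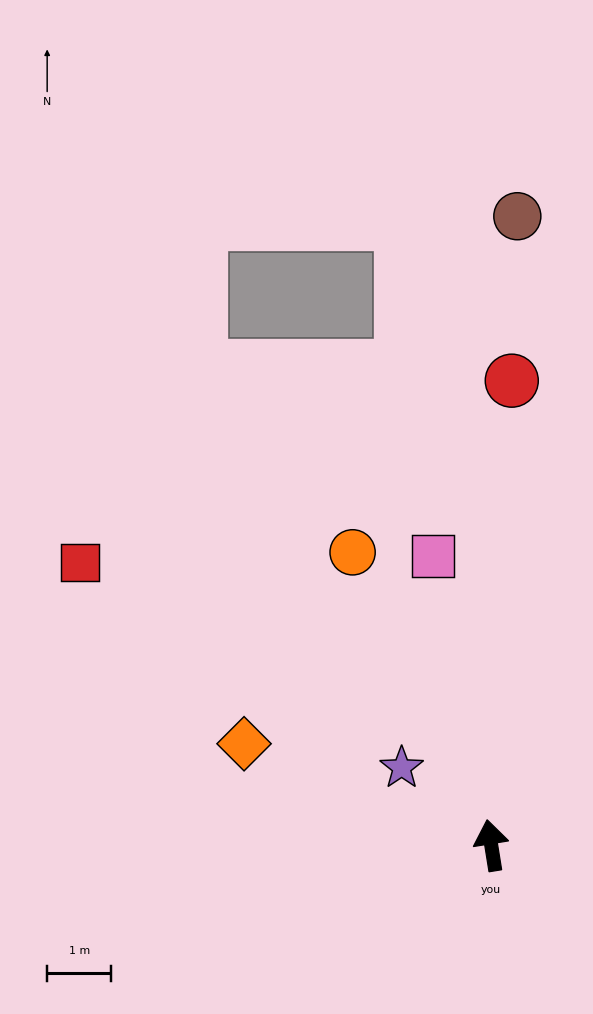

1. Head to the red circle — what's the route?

turn right 12°, forward 7.3 m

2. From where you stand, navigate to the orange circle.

turn left 16°, forward 5.1 m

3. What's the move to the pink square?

turn left 2°, forward 4.6 m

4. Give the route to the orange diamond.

turn left 59°, forward 4.2 m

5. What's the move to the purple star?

turn left 40°, forward 1.9 m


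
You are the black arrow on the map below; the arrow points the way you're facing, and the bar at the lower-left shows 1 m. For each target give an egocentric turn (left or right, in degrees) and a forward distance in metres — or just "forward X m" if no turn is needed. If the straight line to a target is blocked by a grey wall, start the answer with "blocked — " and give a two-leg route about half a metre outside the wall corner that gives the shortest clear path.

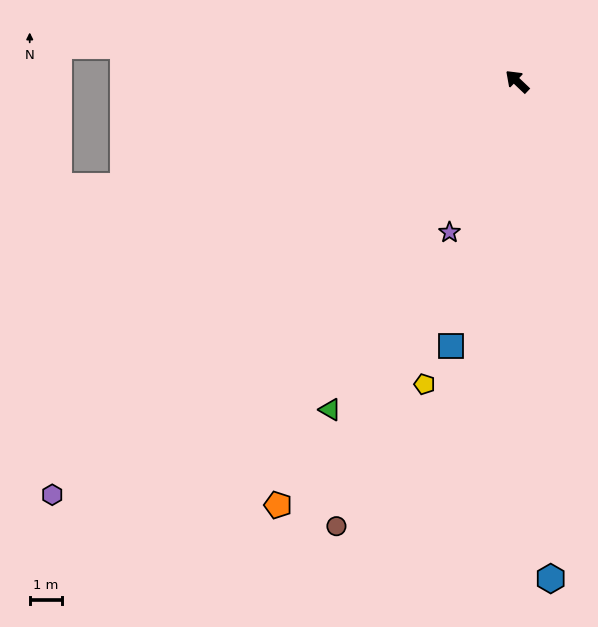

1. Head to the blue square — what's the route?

turn left 120°, forward 8.5 m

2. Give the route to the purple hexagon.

turn left 85°, forward 19.4 m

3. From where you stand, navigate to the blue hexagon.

turn left 137°, forward 15.6 m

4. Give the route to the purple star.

turn left 109°, forward 5.2 m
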